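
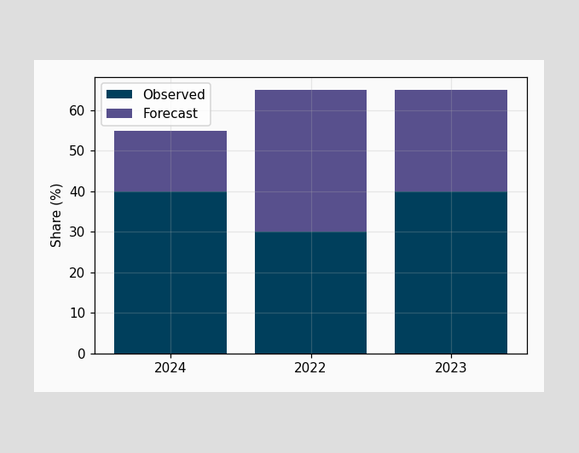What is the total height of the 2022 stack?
The 2022 stack's top reaches 65% on the y-axis.

65%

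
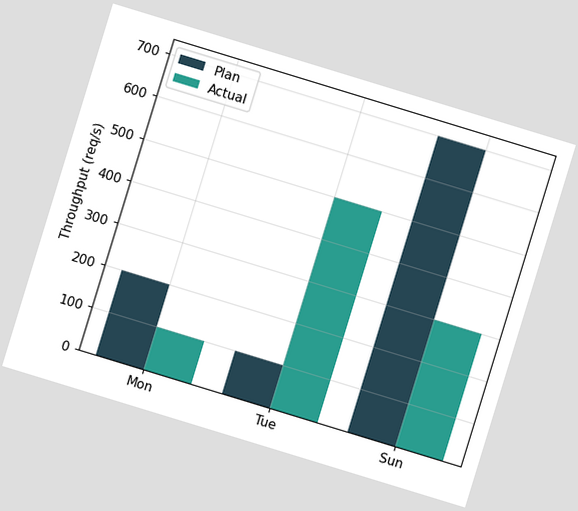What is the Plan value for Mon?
200req/s

The chart is tilted about 17° clockwise. The Plan bar at Mon reaches 200req/s on the y-axis.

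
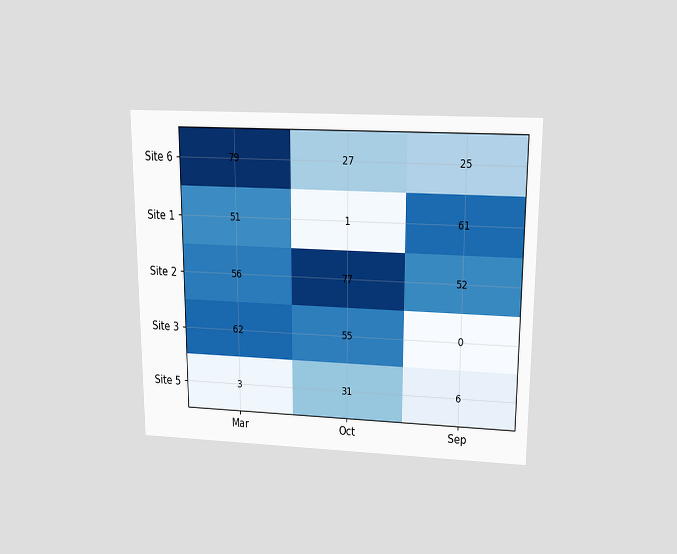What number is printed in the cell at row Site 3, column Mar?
The chart is viewed slightly from above. The (Site 3, Mar) cell reads 62.

62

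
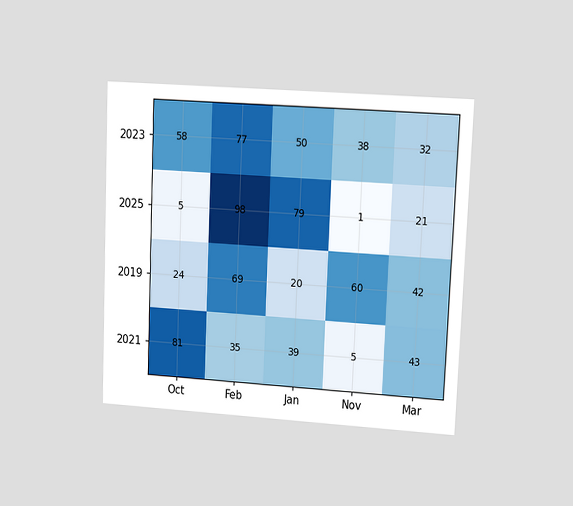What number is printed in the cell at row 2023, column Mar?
The chart is tilted about 2° clockwise and viewed at a slight angle. The (2023, Mar) cell reads 32.

32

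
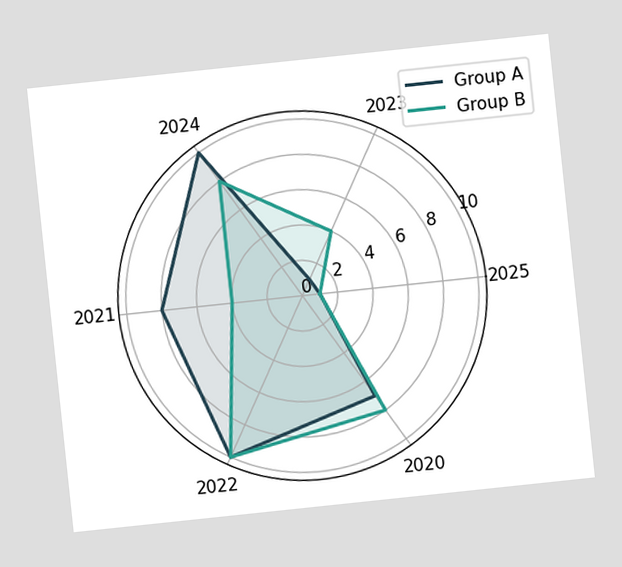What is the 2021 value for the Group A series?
The chart is tilted about 6° counter-clockwise. On the 2021 axis, Group A reaches 8.

8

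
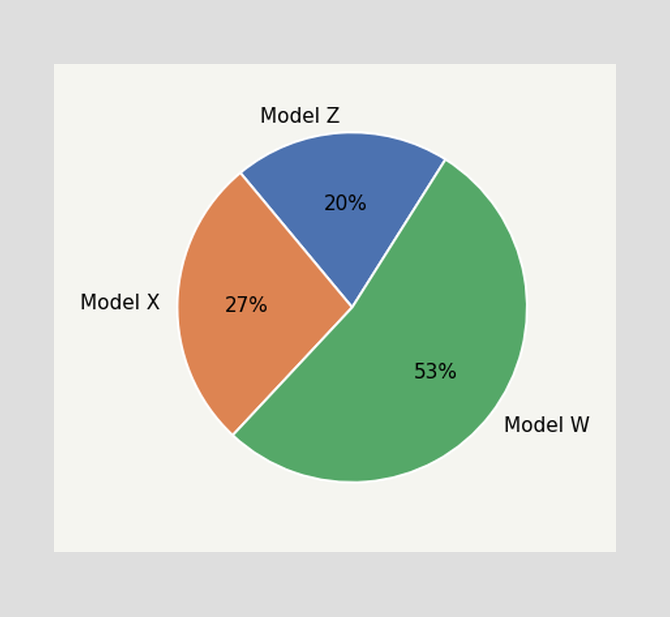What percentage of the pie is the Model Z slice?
The Model Z slice takes up 20% of the pie.

20%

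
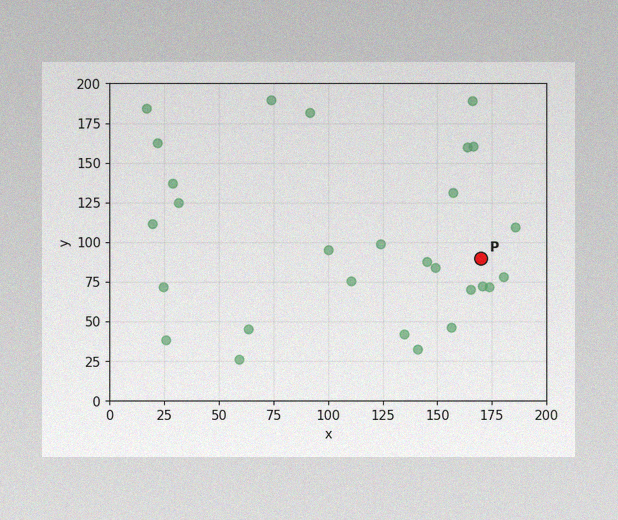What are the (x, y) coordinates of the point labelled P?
(170, 90)

The image has some photo noise and uneven lighting. Following the gridlines from P to each axis, P sits at (170, 90).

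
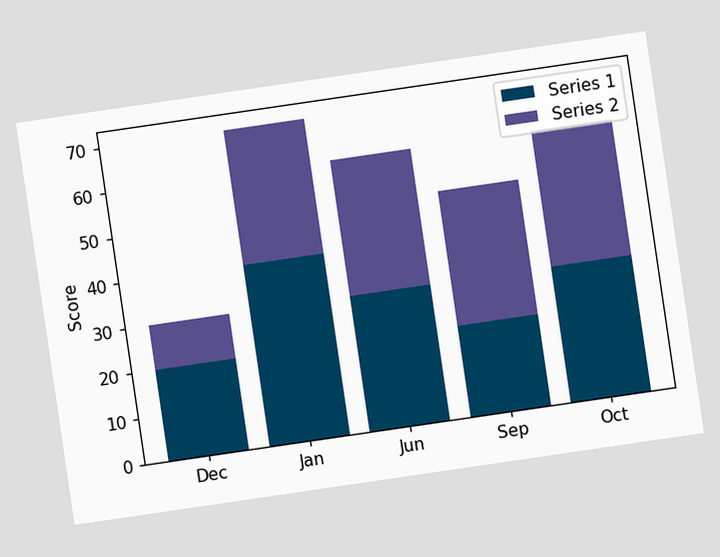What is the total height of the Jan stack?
The chart is tilted about 8° counter-clockwise. The Jan stack's top reaches 70 on the y-axis.

70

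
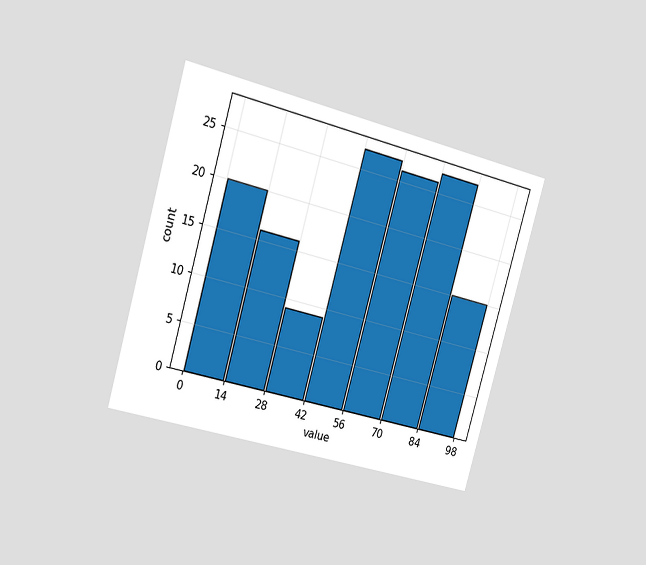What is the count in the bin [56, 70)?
The chart is tilted about 16° clockwise and viewed slightly from the left. The [56, 70) bin has height 26.

26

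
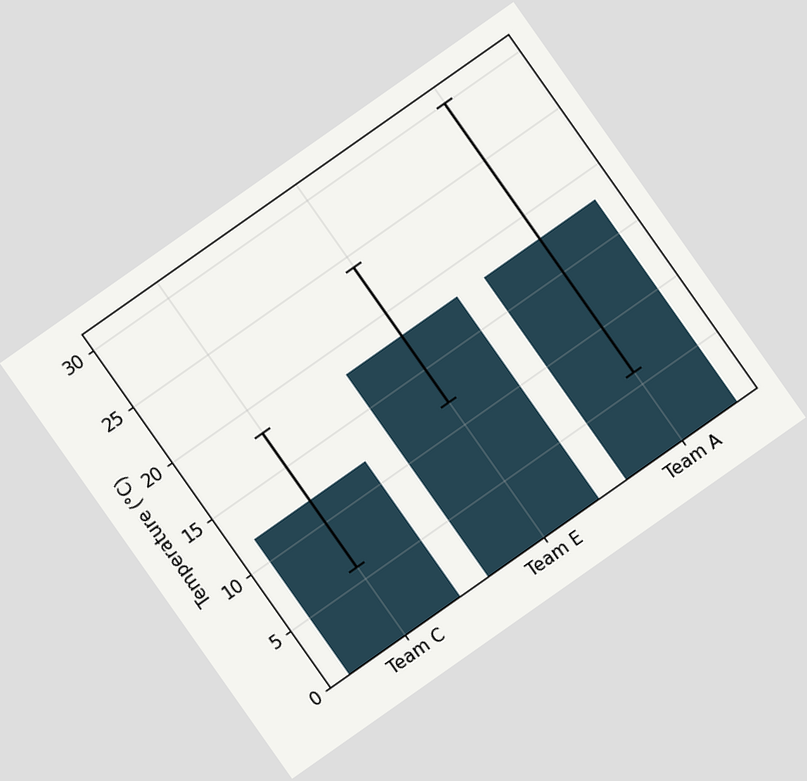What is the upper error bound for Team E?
24°C

The chart is tilted about 35° counter-clockwise. The Team E bar's upper whisker reaches 24°C.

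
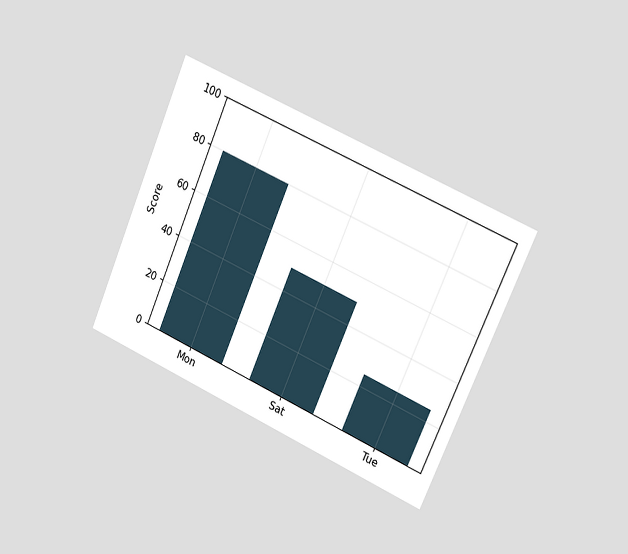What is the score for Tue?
The chart is tilted about 24° clockwise and viewed slightly from the right. Reading along the chart's y-axis, the Tue bar reaches 25.

25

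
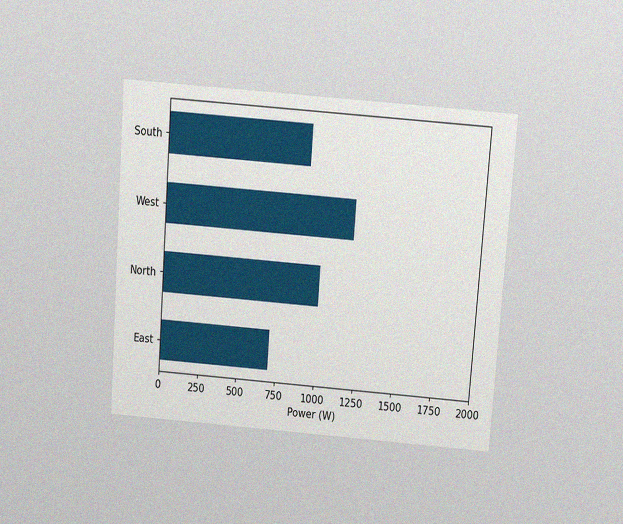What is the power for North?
The chart is tilted about 4° clockwise and viewed slightly from above, with some photo noise. Reading along the chart's x-axis, the North bar reaches 1000W.

1000W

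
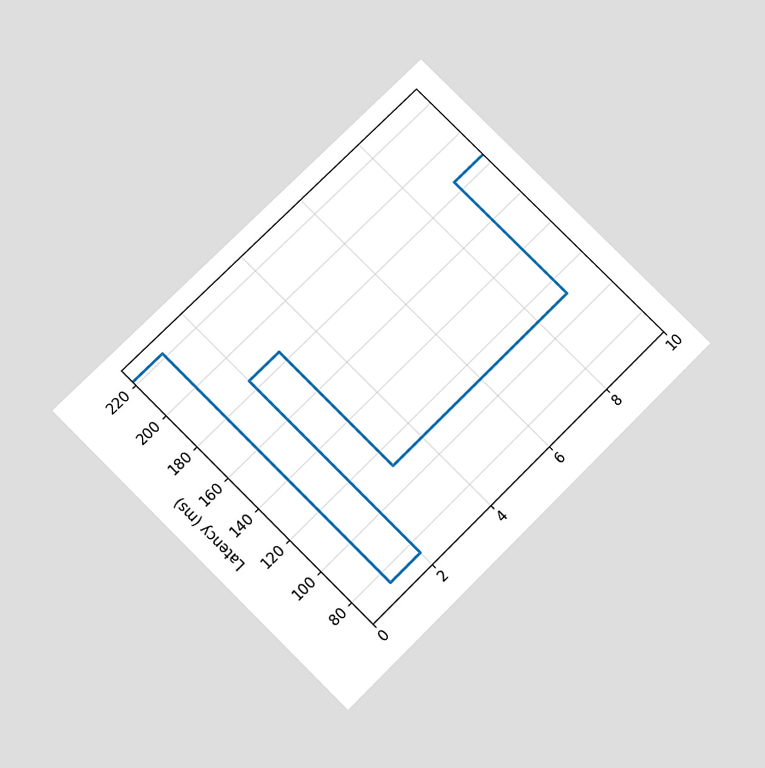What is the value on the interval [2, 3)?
The chart is tilted about 45° counter-clockwise and viewed slightly from below. On [2, 3) the step sits at 185ms.

185ms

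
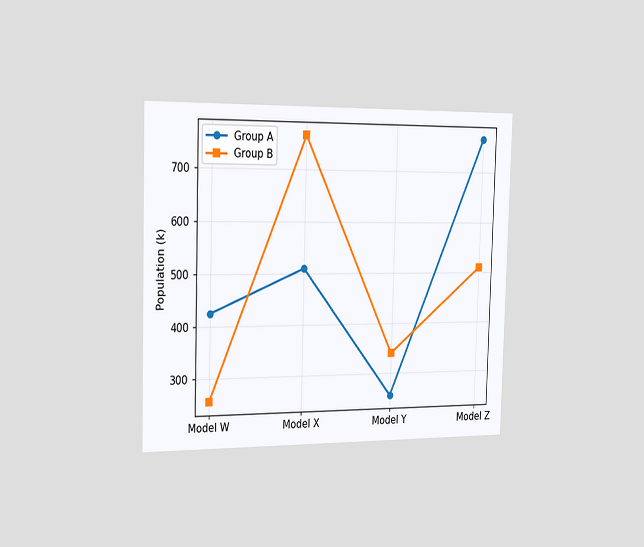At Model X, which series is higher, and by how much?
Group B, by 255k

The chart is viewed slightly from the left. At Model X, Group B sits above the other line by 255k.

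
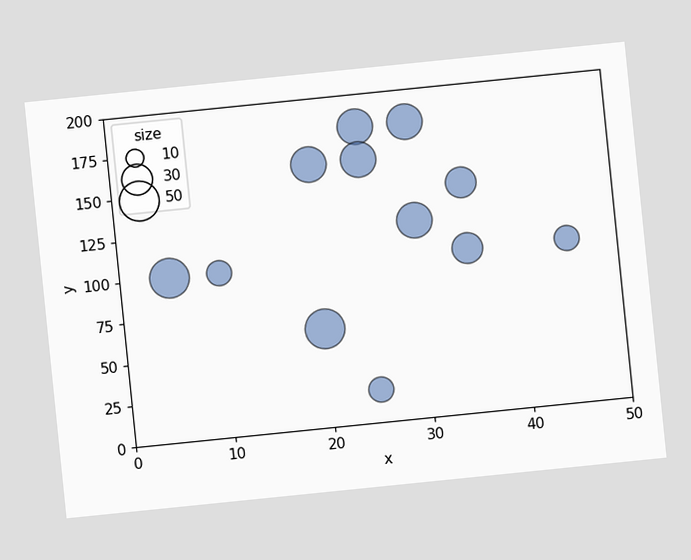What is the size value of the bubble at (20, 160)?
The chart is tilted about 6° counter-clockwise. Matching the bubble at (20, 160) against the size legend gives 40.

40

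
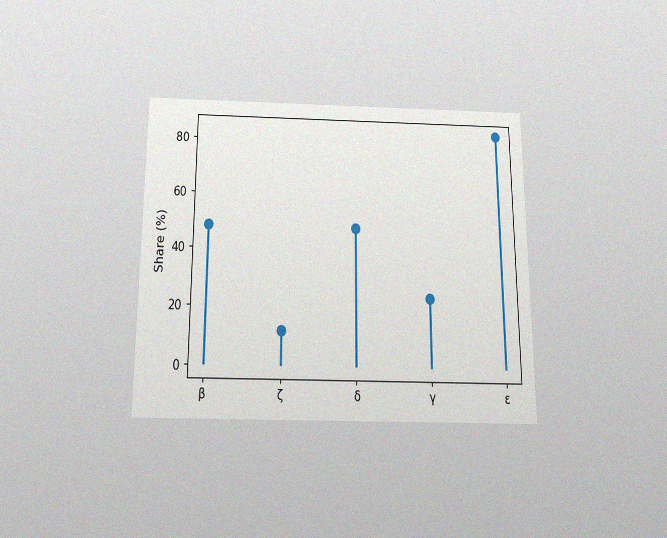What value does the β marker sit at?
48%

The chart is viewed slightly from below, with some photo noise. The β marker sits at 48%.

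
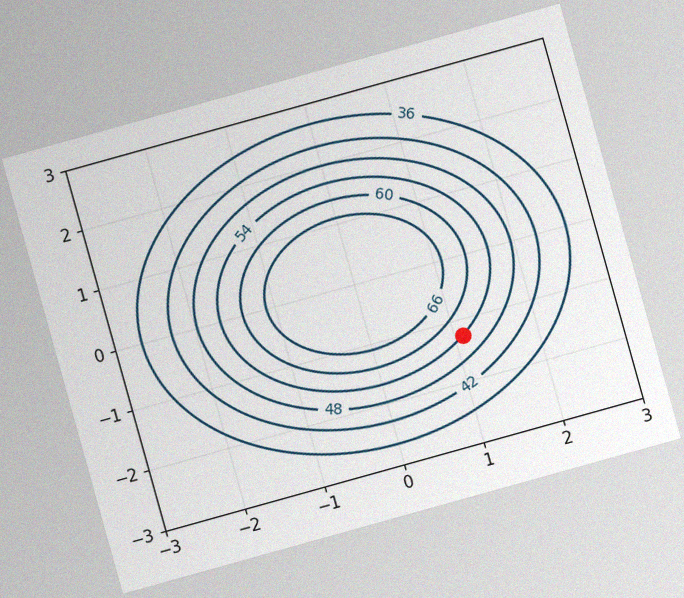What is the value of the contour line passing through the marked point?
54

The chart is tilted about 16° counter-clockwise, with some photo noise. The marked point sits on the contour labelled 54.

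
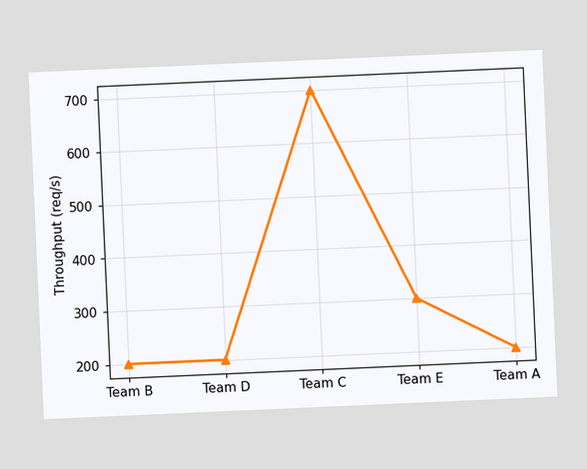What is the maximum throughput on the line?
The chart is tilted about 3° counter-clockwise. The highest point is at Team C, and reading across to the y-axis gives 700req/s.

700req/s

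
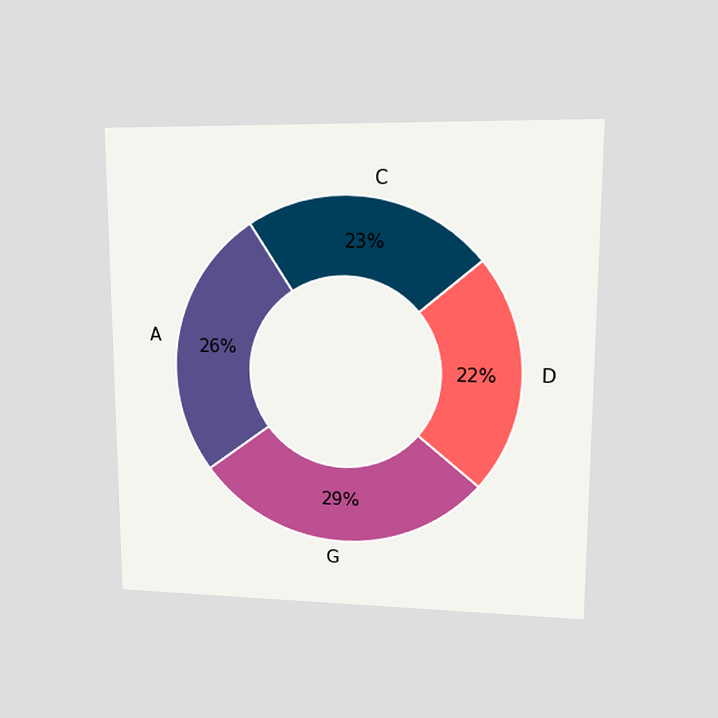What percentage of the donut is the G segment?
The chart is viewed at a slight angle. The G segment takes up 29% of the ring.

29%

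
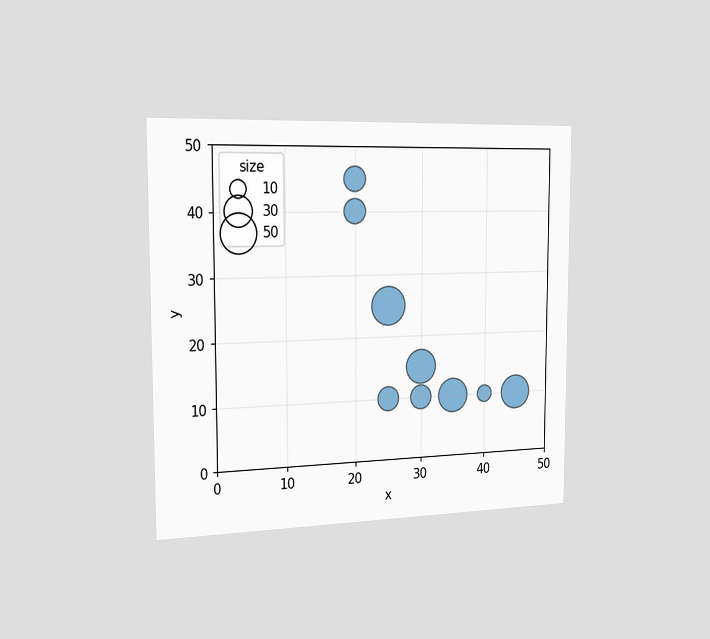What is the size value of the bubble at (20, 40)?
20

The chart is viewed slightly from the left. Matching the bubble at (20, 40) against the size legend gives 20.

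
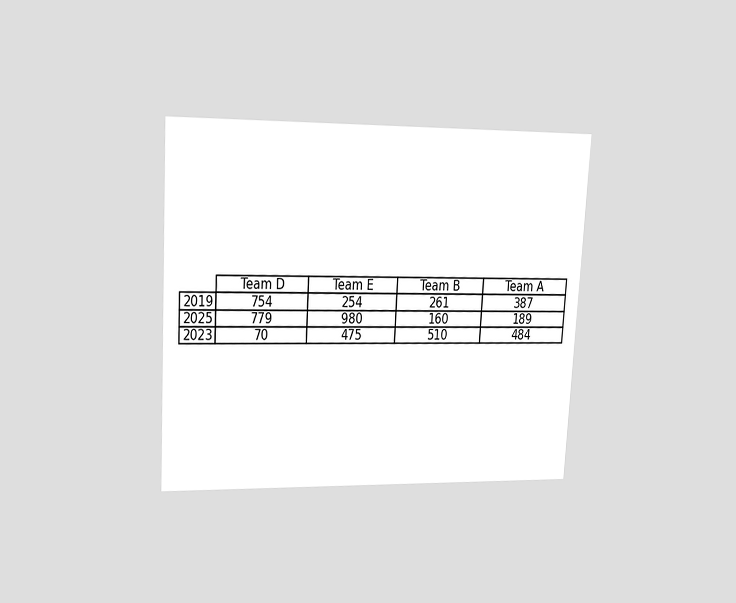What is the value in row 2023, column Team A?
484

The chart is tilted about 3° clockwise and viewed at a slight angle. The (2023, Team A) cell reads 484.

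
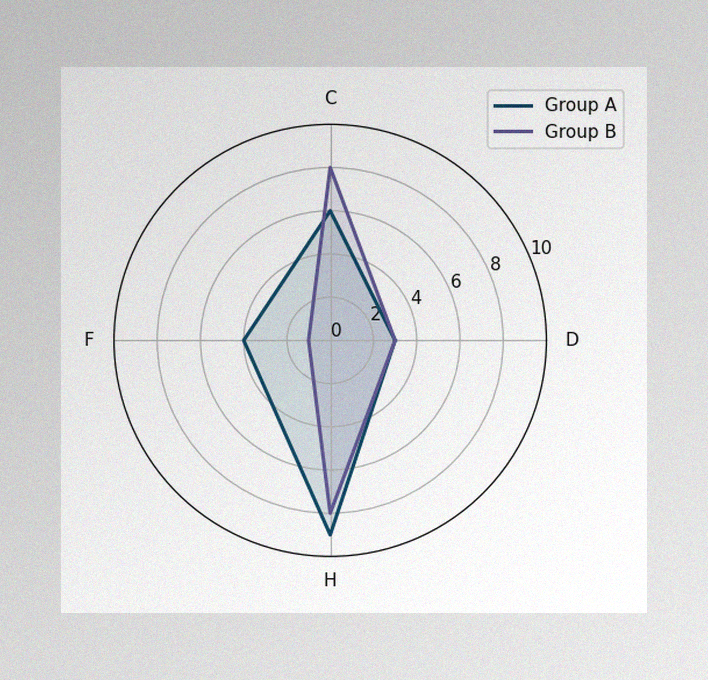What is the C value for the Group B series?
The image has some photo noise and uneven lighting. On the C axis, Group B reaches 8.

8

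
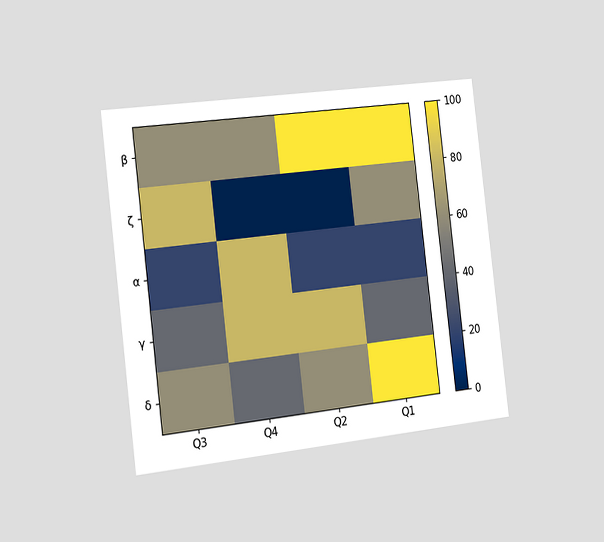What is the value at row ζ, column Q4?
0

The chart is tilted about 7° counter-clockwise and viewed slightly from the left. Matching cell (ζ, Q4) against the colorbar gives 0.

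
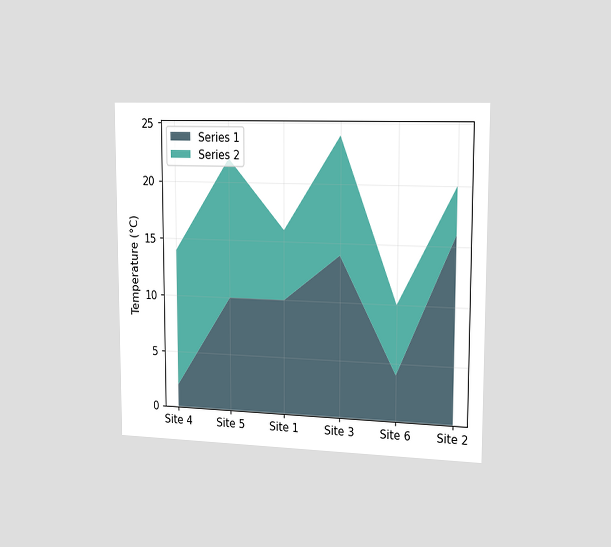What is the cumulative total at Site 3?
24°C

The chart is viewed slightly from the right. The stacked total at Site 3 reaches 24°C.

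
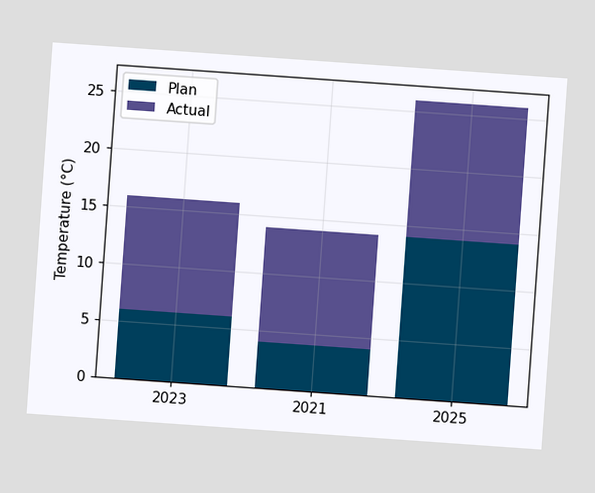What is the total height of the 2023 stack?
The chart is tilted about 4° clockwise. The 2023 stack's top reaches 16°C on the y-axis.

16°C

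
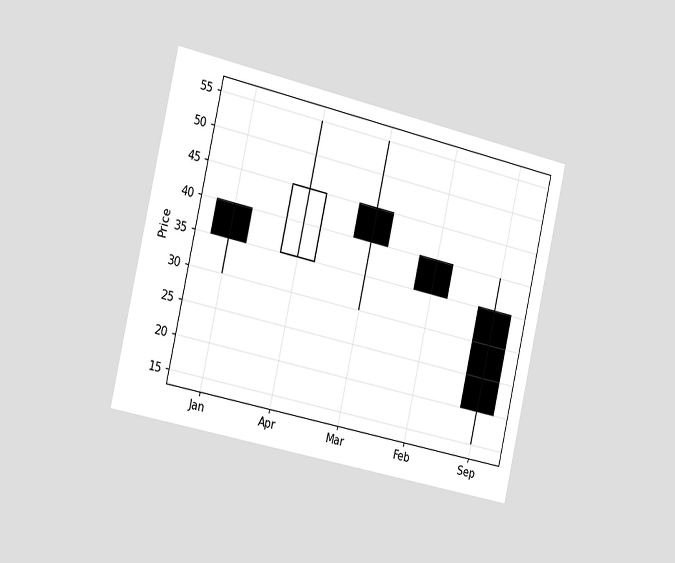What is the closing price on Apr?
The chart is tilted about 13° clockwise and viewed slightly from the left. The Apr candle closes at 45.

45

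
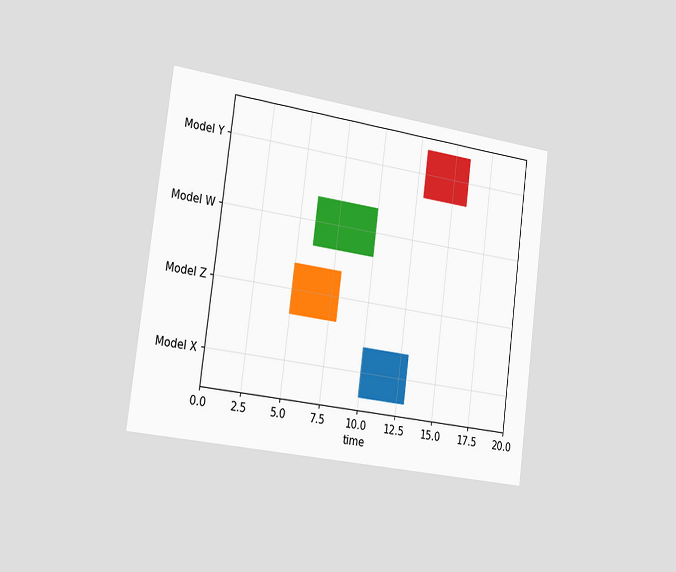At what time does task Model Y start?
The chart is tilted about 7° clockwise and viewed slightly from the left. The Model Y bar begins at t=13.

13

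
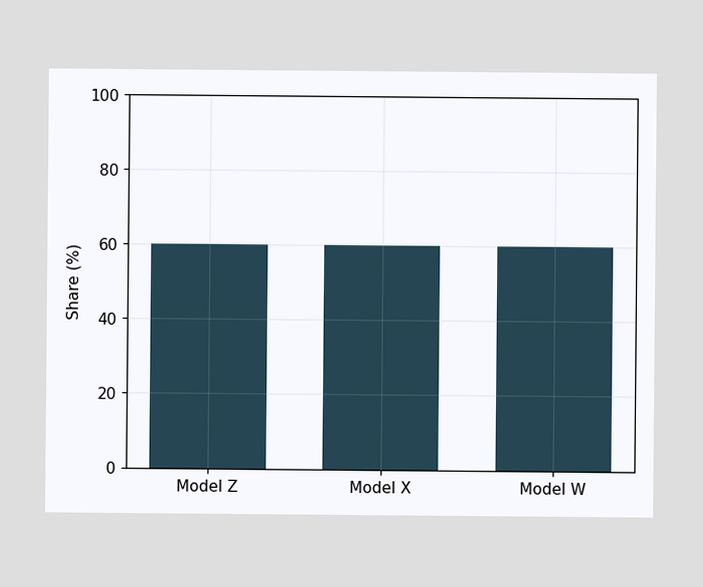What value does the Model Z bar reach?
60%

Reading along the chart's y-axis, the Model Z bar reaches 60%.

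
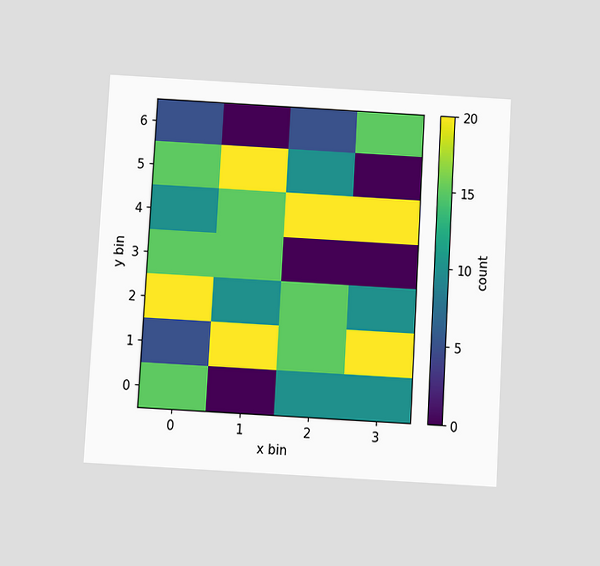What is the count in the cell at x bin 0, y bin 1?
The chart is tilted about 3° clockwise and viewed slightly from below. Matching the cell (0, 1) against the colorbar gives 5.

5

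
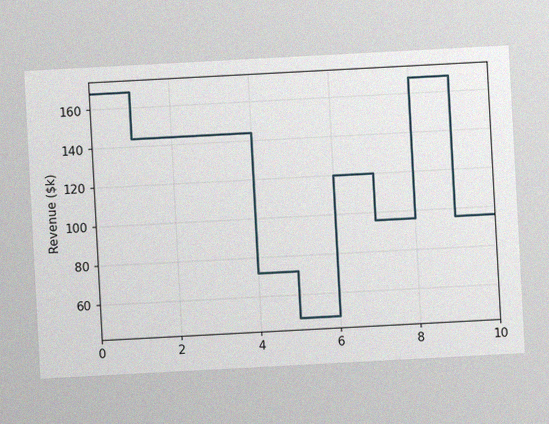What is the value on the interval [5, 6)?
$48k

The chart is tilted about 3° counter-clockwise, with some photo noise. On [5, 6) the step sits at $48k.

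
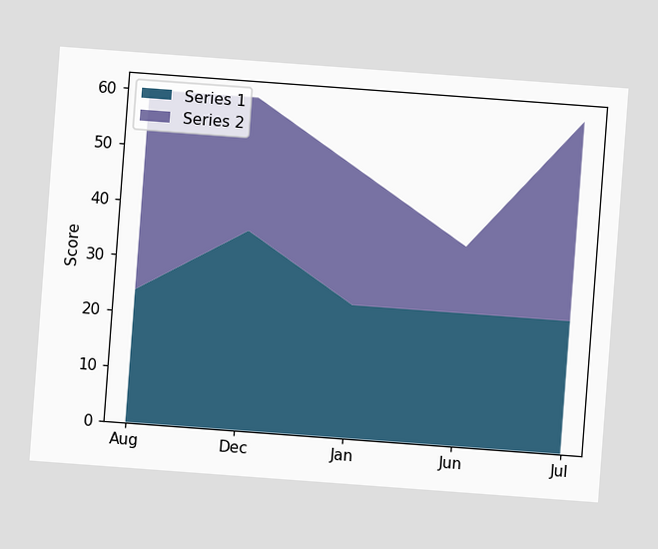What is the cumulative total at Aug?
The chart is tilted about 4° clockwise. The stacked total at Aug reaches 60.

60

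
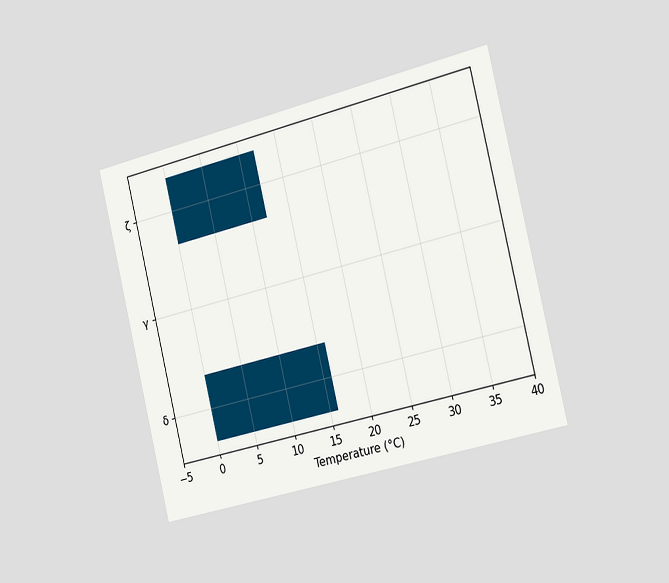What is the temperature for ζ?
The chart is tilted about 14° counter-clockwise and viewed slightly from the right. Reading along the chart's x-axis, the ζ bar reaches 12°C.

12°C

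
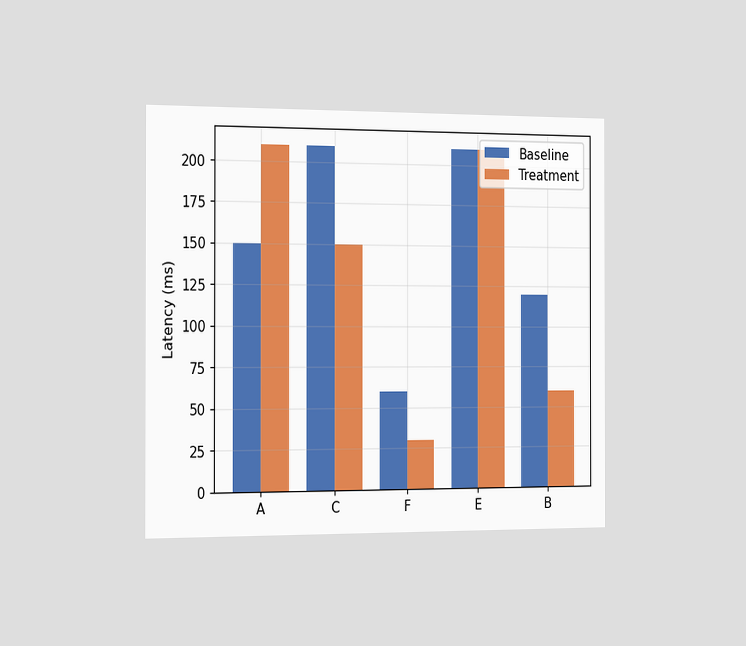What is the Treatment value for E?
210ms

The chart is viewed slightly from the left. The Treatment bar at E reaches 210ms on the y-axis.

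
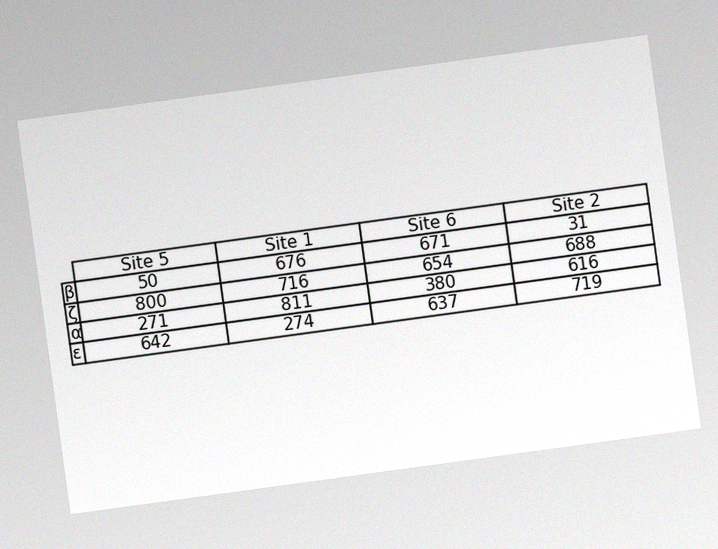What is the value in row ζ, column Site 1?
716

The chart is tilted about 8° counter-clockwise, with some photo noise. The (ζ, Site 1) cell reads 716.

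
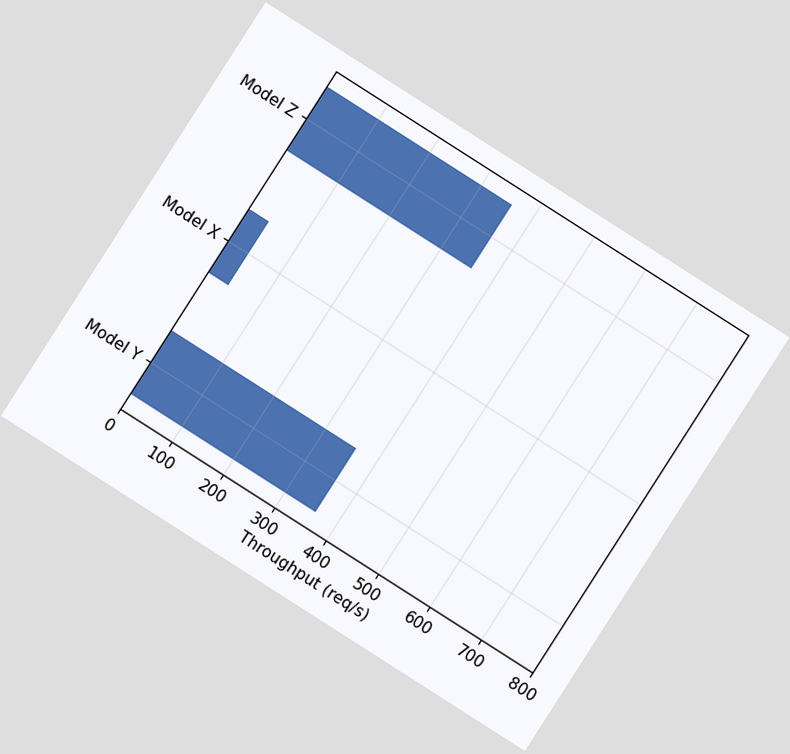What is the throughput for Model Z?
360req/s

The chart is tilted about 33° clockwise. Reading along the chart's x-axis, the Model Z bar reaches 360req/s.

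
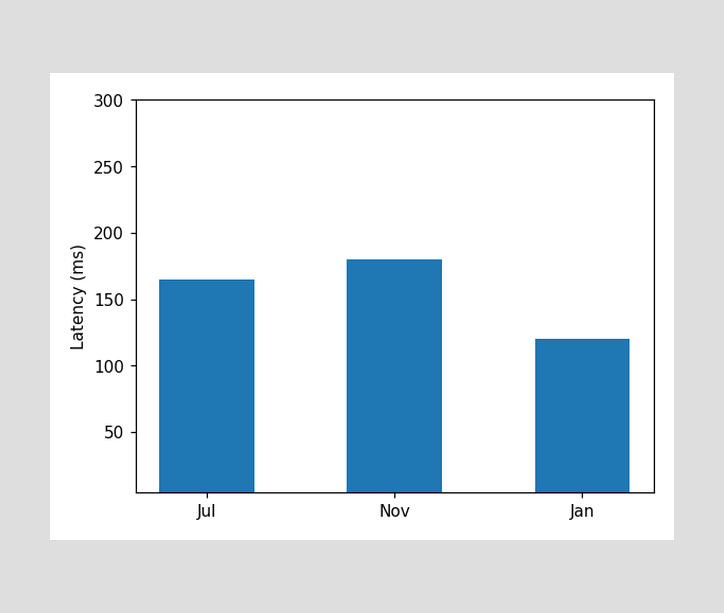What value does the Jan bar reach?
120ms

Reading along the chart's y-axis, the Jan bar reaches 120ms.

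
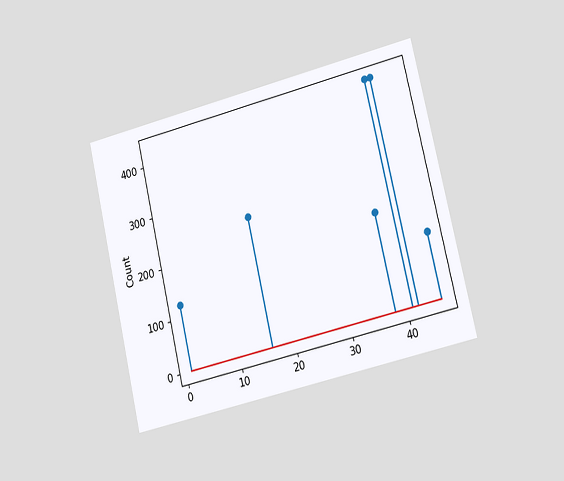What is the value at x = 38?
The chart is tilted about 13° counter-clockwise and viewed slightly from the right. The stem at x=38 reaches 186.

186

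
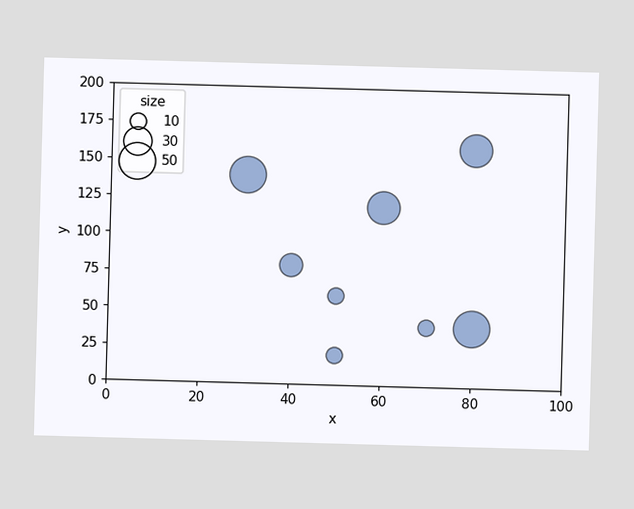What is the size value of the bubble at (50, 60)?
10

Matching the bubble at (50, 60) against the size legend gives 10.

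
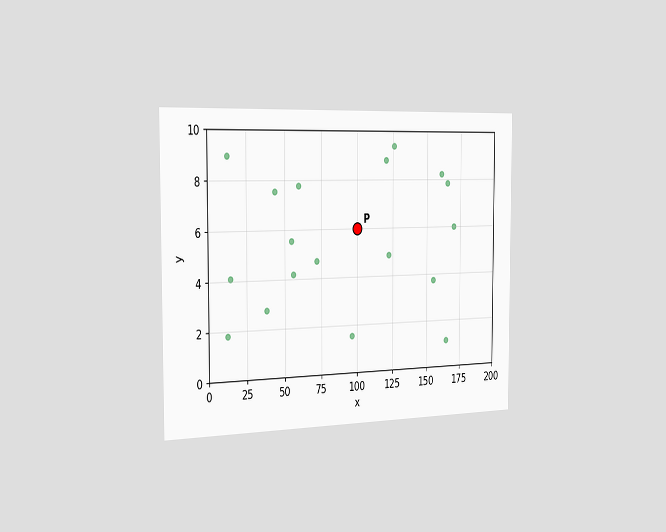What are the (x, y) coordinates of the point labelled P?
The chart is viewed slightly from the left. Following the gridlines from P to each axis, P sits at (100, 6).

(100, 6)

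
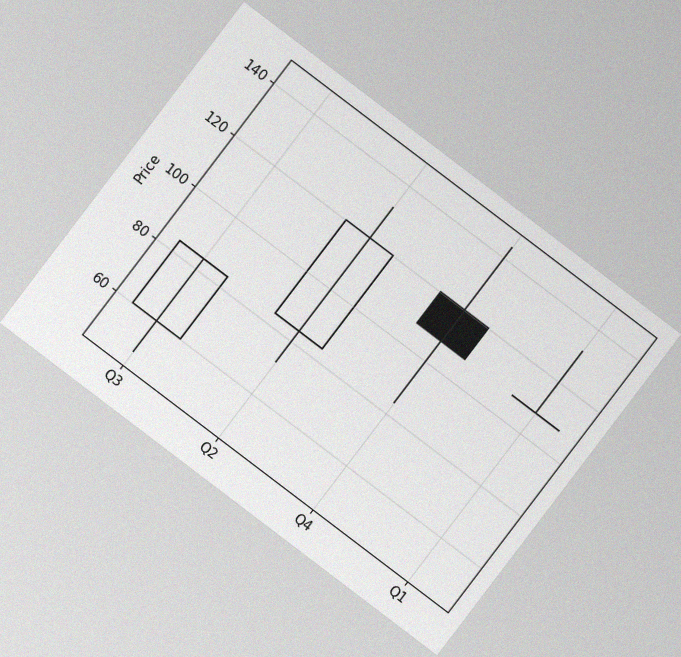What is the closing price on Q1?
108

The chart is tilted about 37° clockwise, with some photo noise. The Q1 candle closes at 108.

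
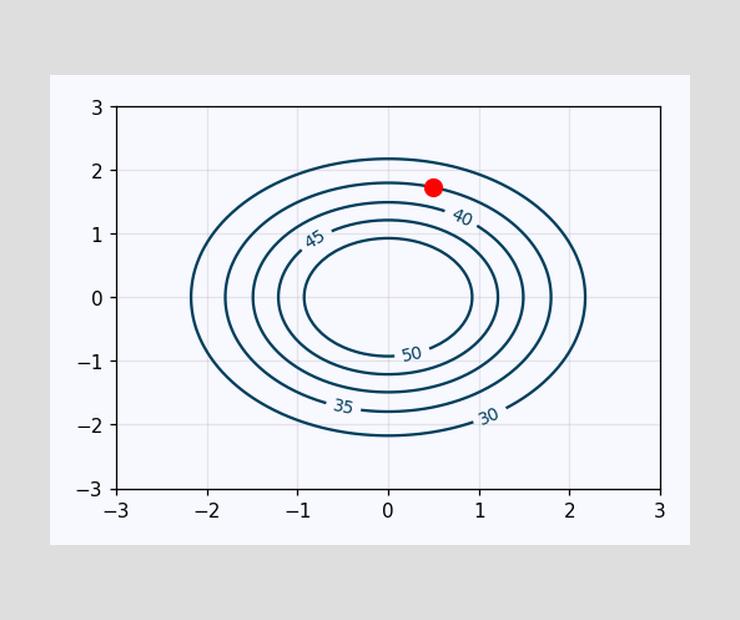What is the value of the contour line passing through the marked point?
The marked point sits on the contour labelled 35.

35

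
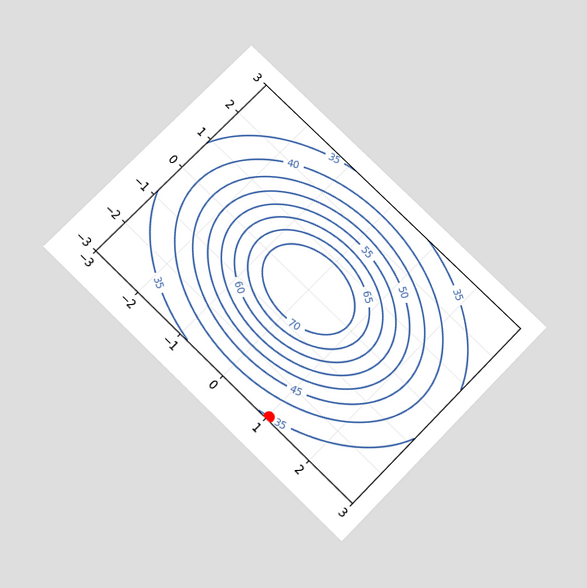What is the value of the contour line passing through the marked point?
The chart is tilted about 44° clockwise and viewed slightly from below. The marked point sits on the contour labelled 35.

35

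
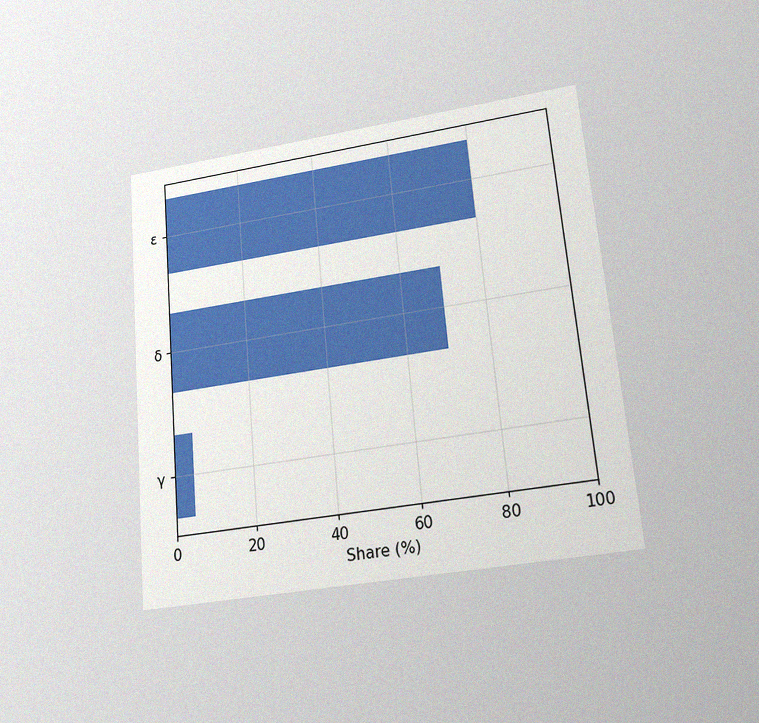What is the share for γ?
The chart is tilted about 5° counter-clockwise and viewed at a slight angle, with some photo noise. Reading along the chart's x-axis, the γ bar reaches 5%.

5%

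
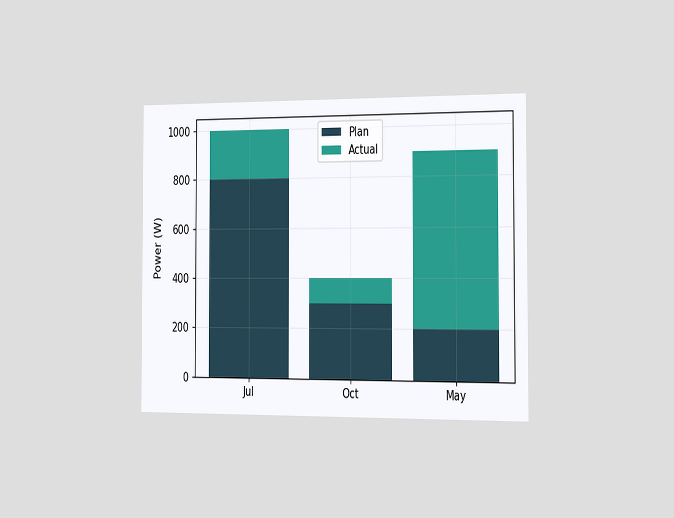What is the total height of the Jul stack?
1000W

The chart is viewed slightly from the right. The Jul stack's top reaches 1000W on the y-axis.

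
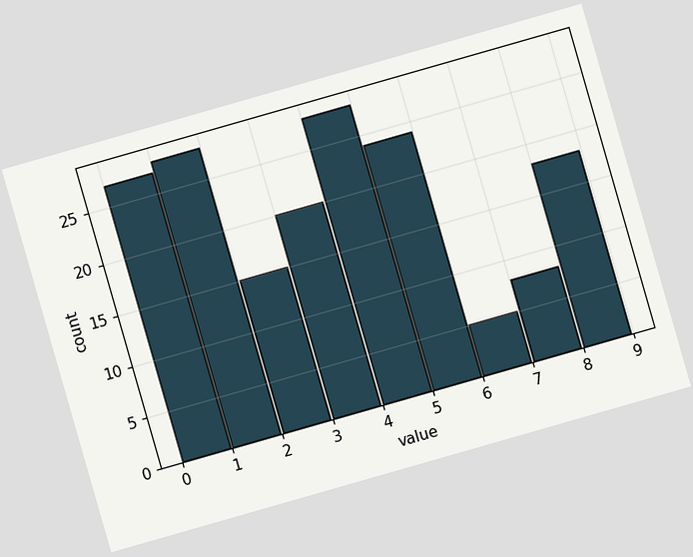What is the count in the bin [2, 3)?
The chart is tilted about 16° counter-clockwise. The [2, 3) bin has height 15.

15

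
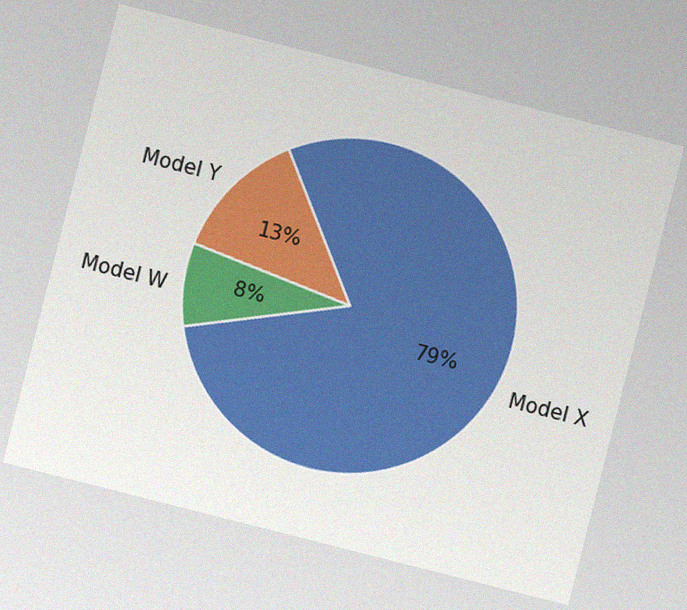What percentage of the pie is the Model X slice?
The chart is tilted about 14° clockwise, with some photo noise. The Model X slice takes up 79% of the pie.

79%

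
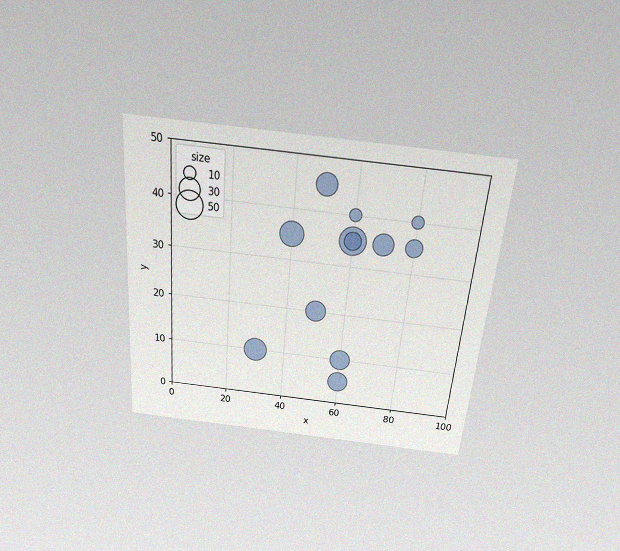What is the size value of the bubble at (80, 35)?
20

The chart is tilted about 5° clockwise and viewed slightly from above, with some photo noise. Matching the bubble at (80, 35) against the size legend gives 20.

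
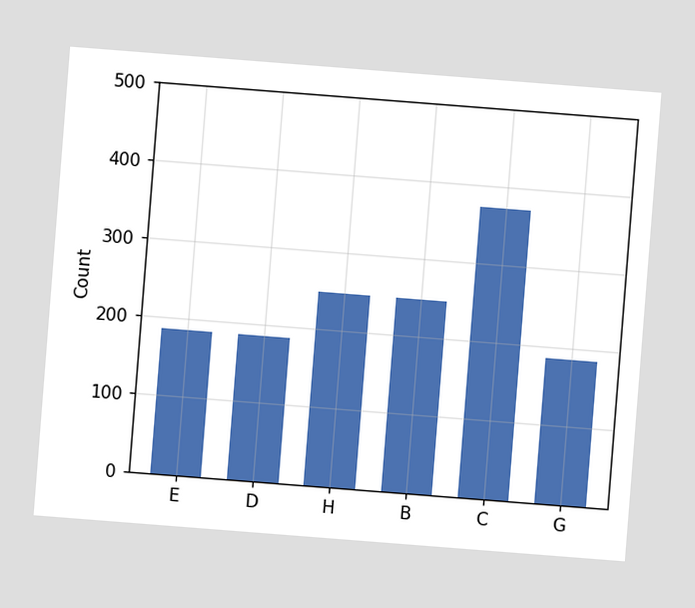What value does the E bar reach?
The chart is tilted about 4° clockwise. Reading along the chart's y-axis, the E bar reaches 186.

186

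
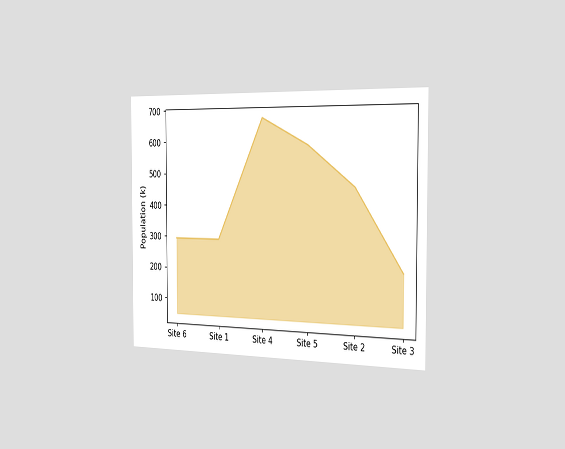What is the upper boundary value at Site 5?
588k

The chart is viewed slightly from the right. At Site 5 the upper boundary is at 588k.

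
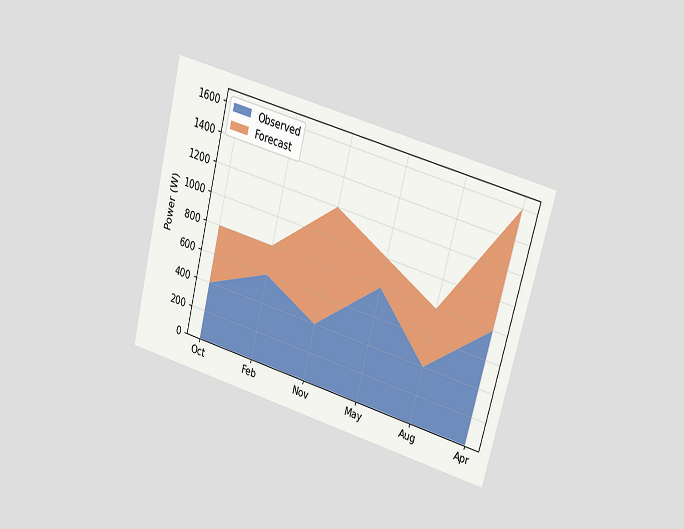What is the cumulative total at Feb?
800W

The chart is tilted about 15° clockwise and viewed at a slight angle. The stacked total at Feb reaches 800W.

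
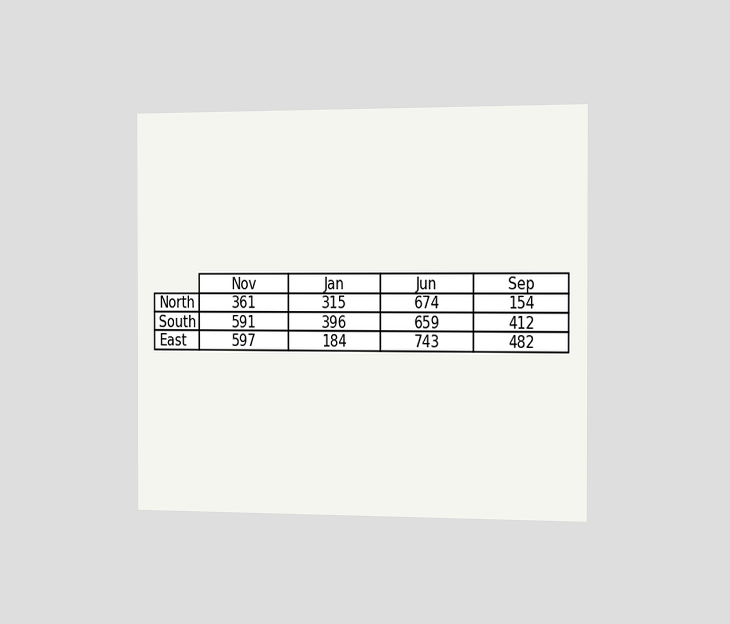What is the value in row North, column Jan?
The chart is viewed slightly from the right. The (North, Jan) cell reads 315.

315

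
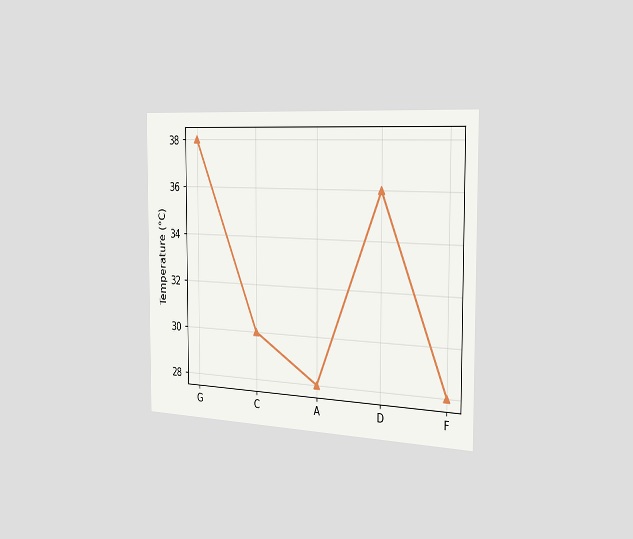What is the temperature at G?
38°C

The chart is viewed slightly from the right. At G, the line is at 38°C.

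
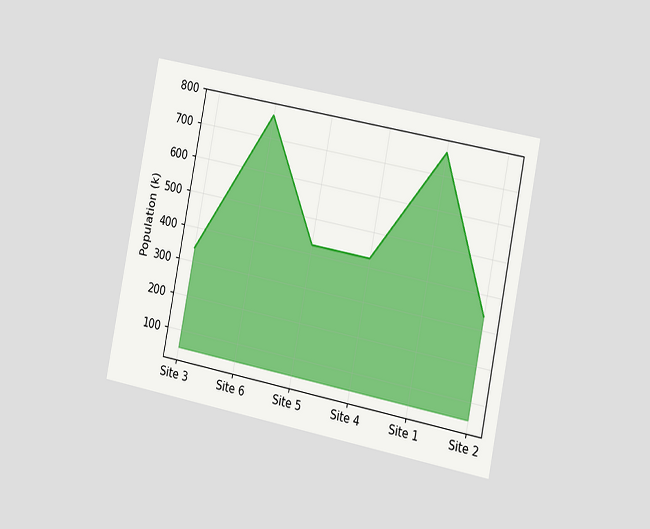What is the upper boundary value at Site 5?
425k

The chart is tilted about 11° clockwise and viewed slightly from the right. At Site 5 the upper boundary is at 425k.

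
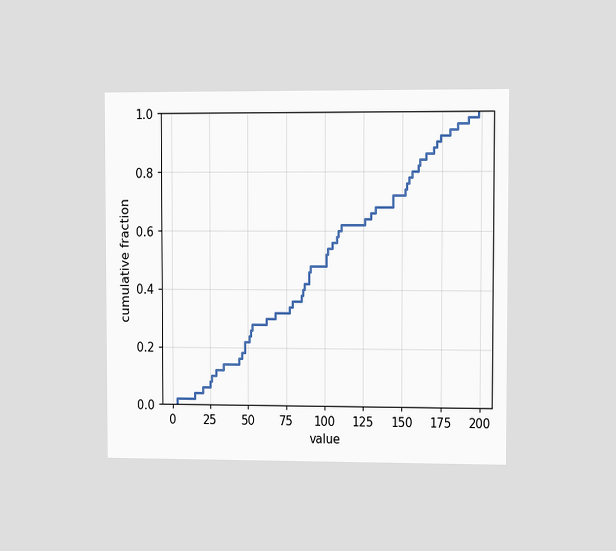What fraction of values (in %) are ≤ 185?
The chart is viewed at a slight angle. At x=185 the ECDF step is at 96%.

96%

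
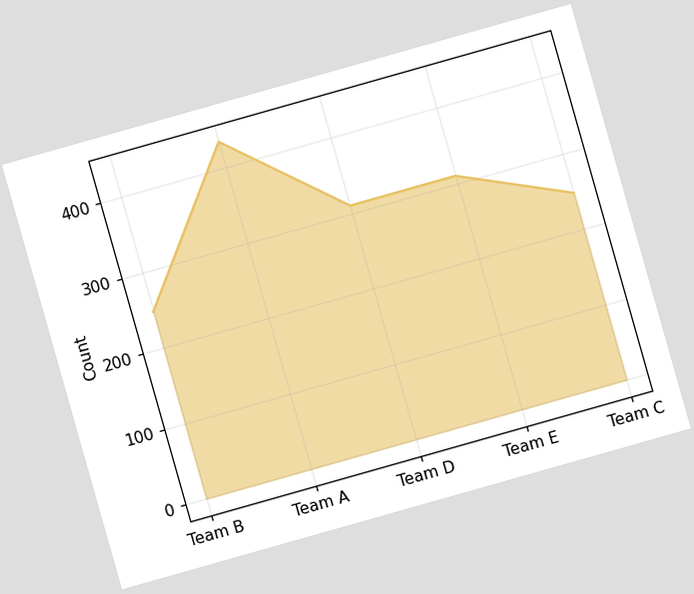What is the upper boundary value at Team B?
248

The chart is tilted about 16° counter-clockwise. At Team B the upper boundary is at 248.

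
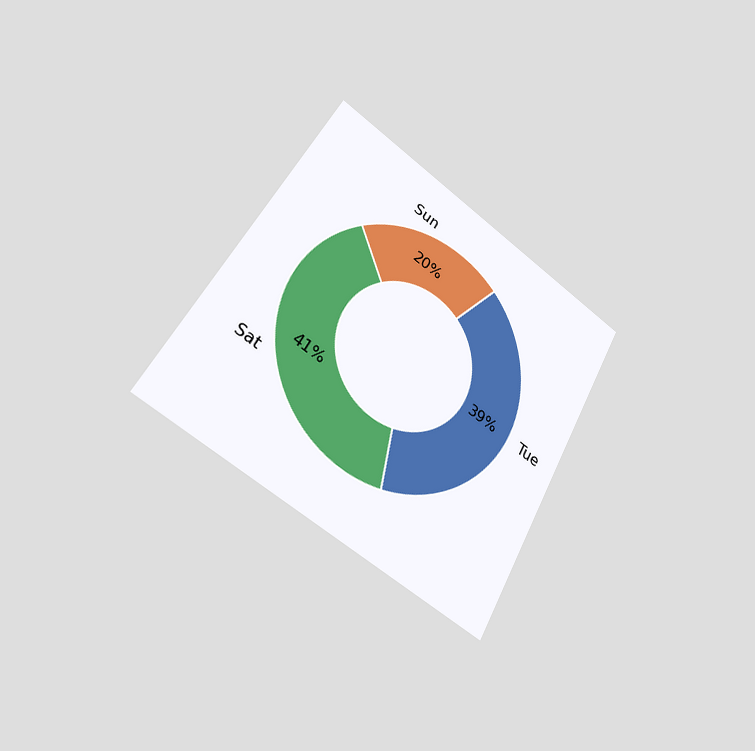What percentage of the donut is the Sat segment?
The chart is tilted about 29° clockwise and viewed slightly from the left. The Sat segment takes up 41% of the ring.

41%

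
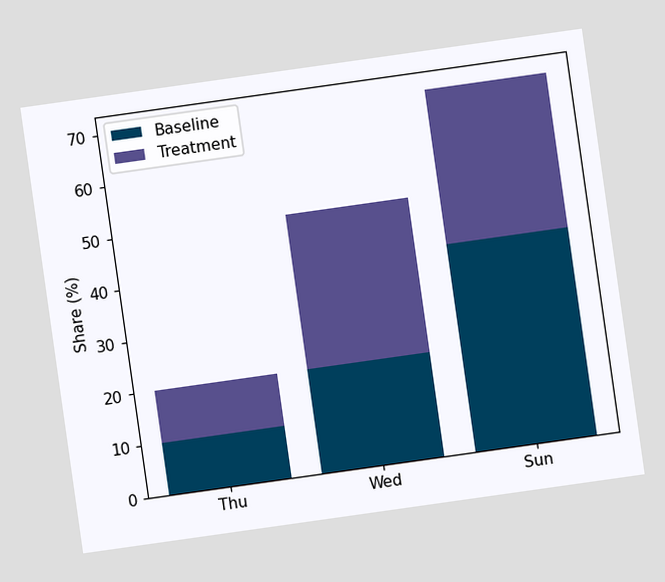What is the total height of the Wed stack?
50%

The chart is tilted about 8° counter-clockwise. The Wed stack's top reaches 50% on the y-axis.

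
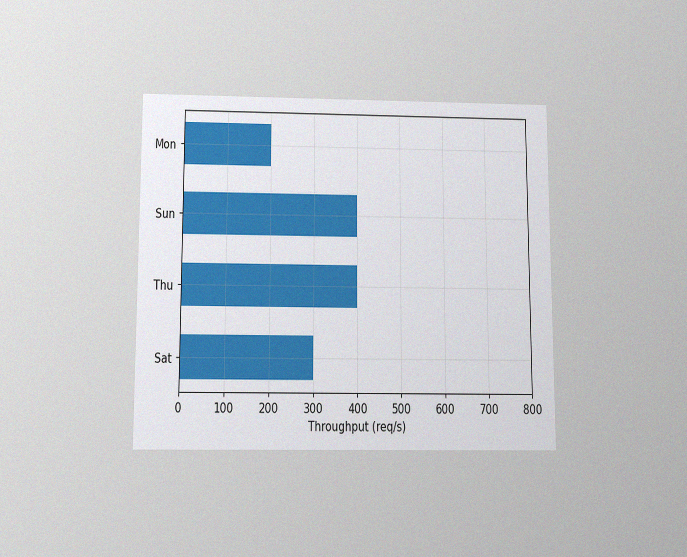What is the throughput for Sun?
400req/s

The chart is viewed slightly from below, with some photo noise. Reading along the chart's x-axis, the Sun bar reaches 400req/s.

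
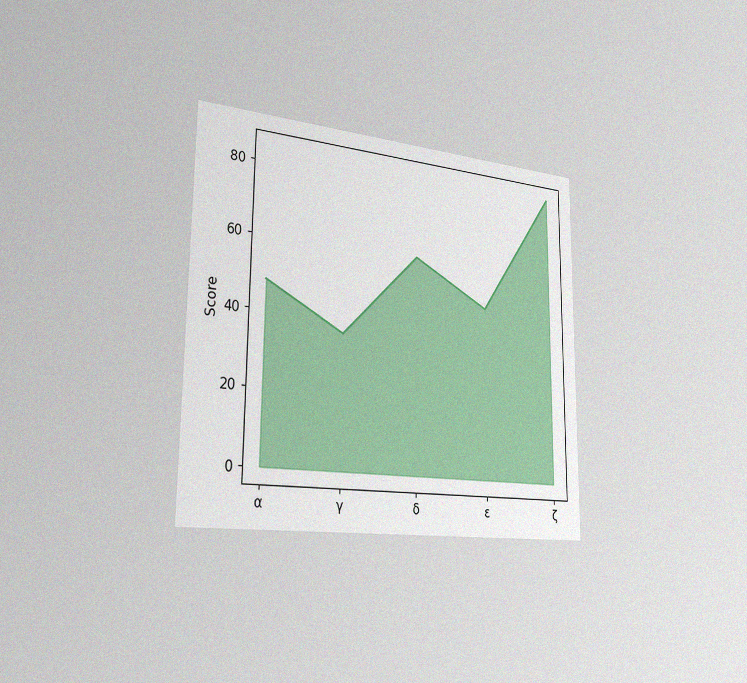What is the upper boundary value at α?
48

The chart is viewed slightly from the left, with some photo noise. At α the upper boundary is at 48.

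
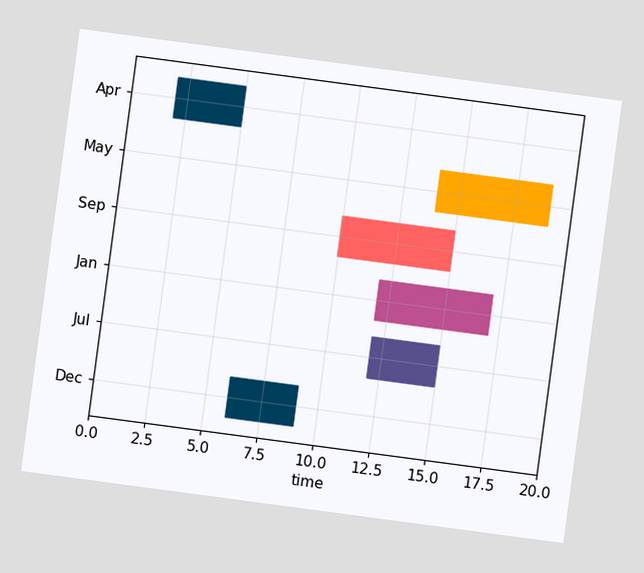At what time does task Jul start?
12

The chart is tilted about 8° clockwise. The Jul bar begins at t=12.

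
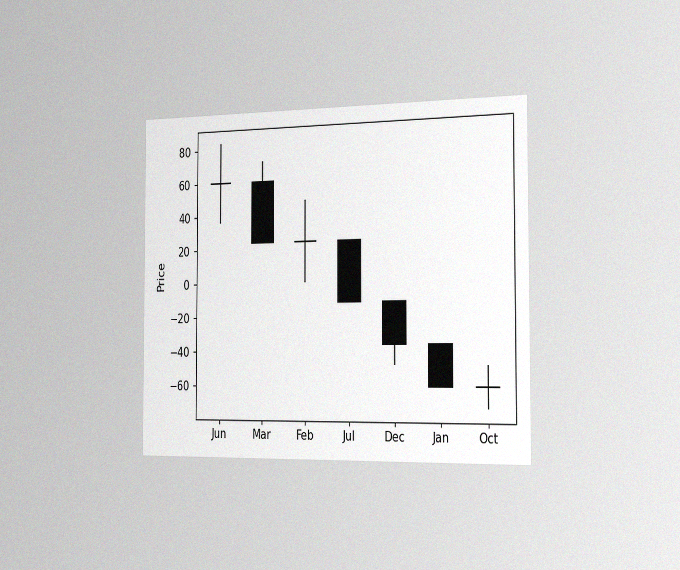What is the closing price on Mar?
24

The chart is viewed slightly from the right, with some photo noise. The Mar candle closes at 24.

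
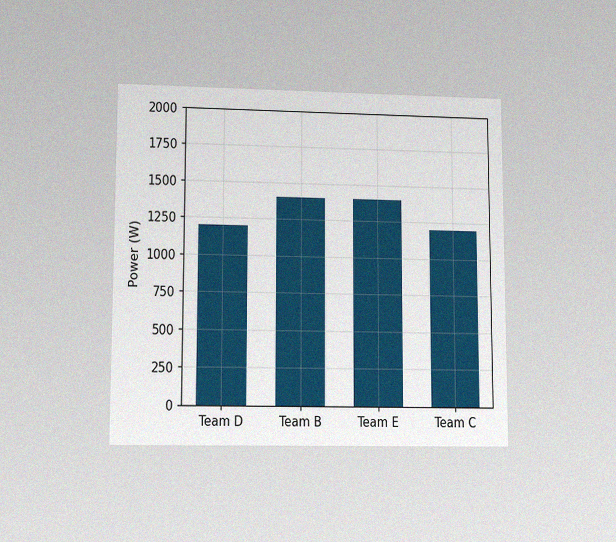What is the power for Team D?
The chart is viewed at a slight angle, with some photo noise. Reading along the chart's y-axis, the Team D bar reaches 1200W.

1200W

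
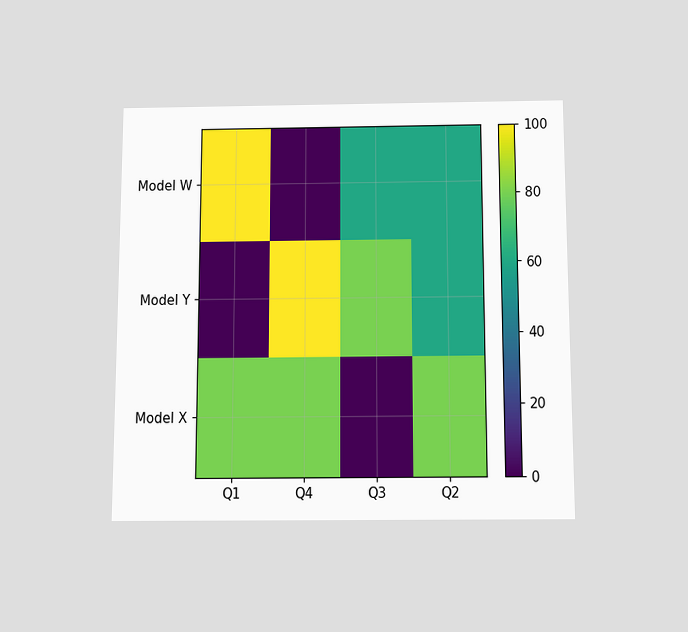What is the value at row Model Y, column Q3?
The chart is viewed slightly from below. Matching cell (Model Y, Q3) against the colorbar gives 80.

80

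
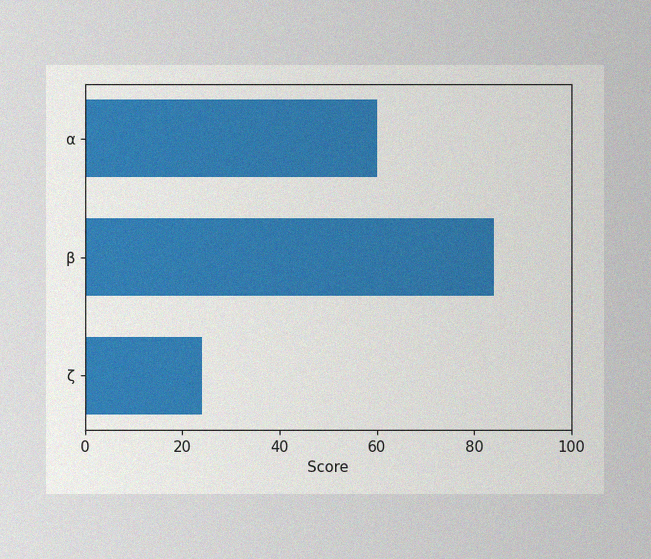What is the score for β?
The image has some photo noise and uneven lighting. Reading along the chart's x-axis, the β bar reaches 84.

84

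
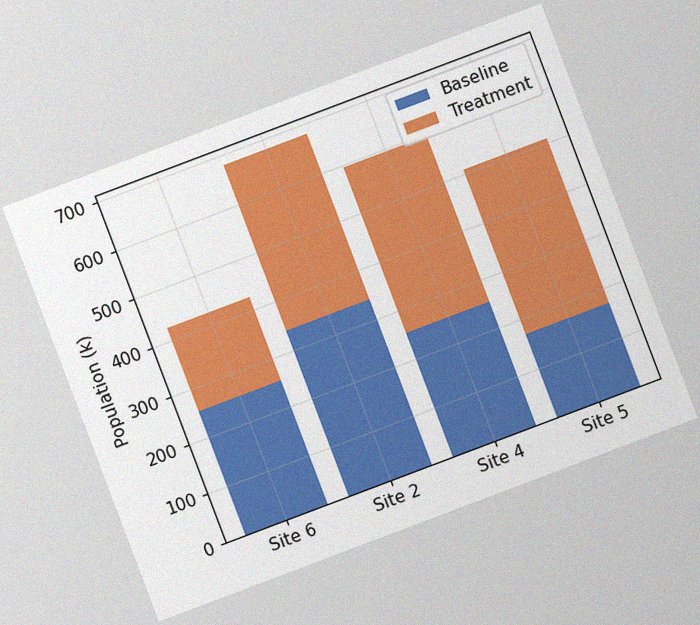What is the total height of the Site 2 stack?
The chart is tilted about 21° counter-clockwise, with some photo noise. The Site 2 stack's top reaches 680k on the y-axis.

680k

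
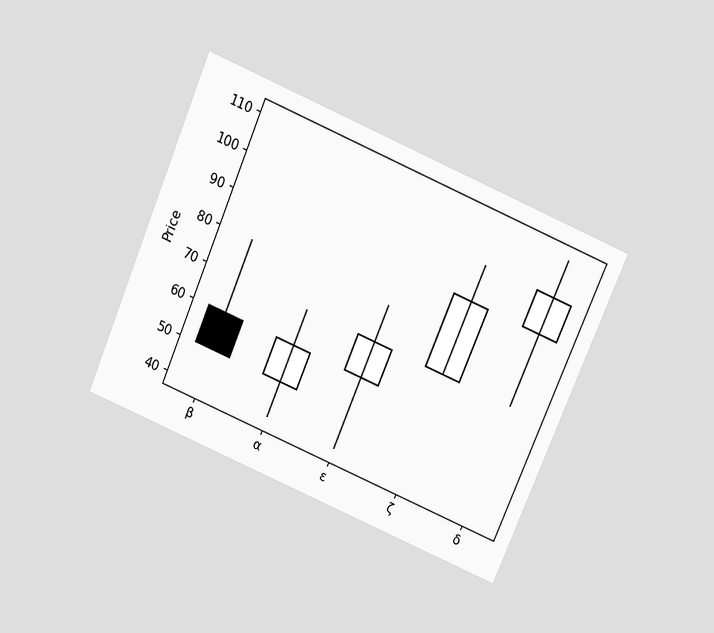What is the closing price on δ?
100

The chart is tilted about 23° clockwise and viewed slightly from above. The δ candle closes at 100.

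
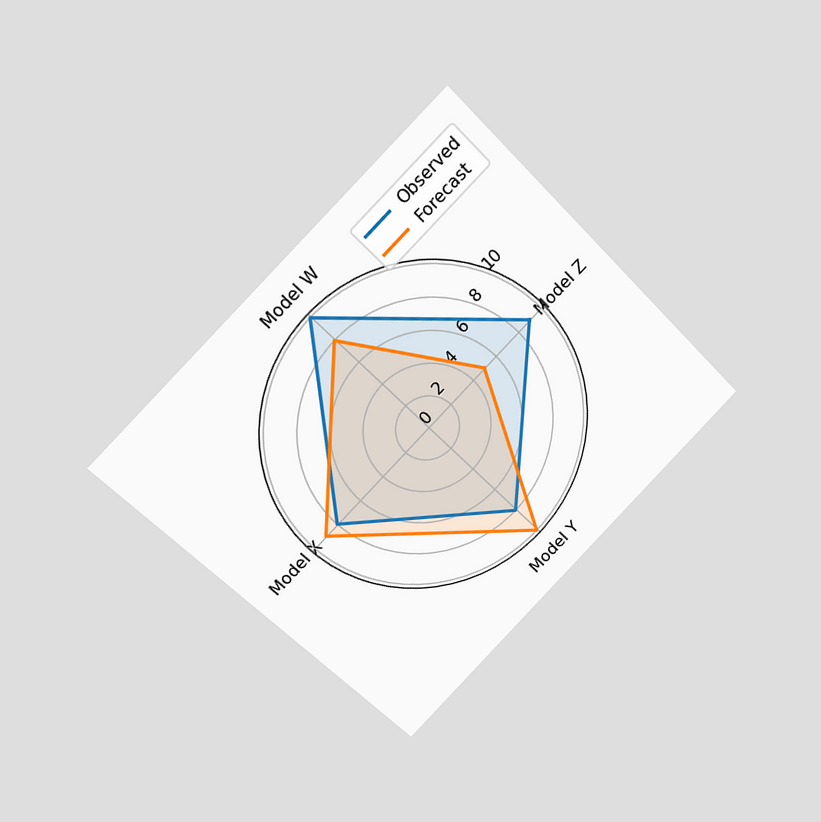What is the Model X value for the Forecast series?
9

The chart is tilted about 45° counter-clockwise and viewed at a slight angle. On the Model X axis, Forecast reaches 9.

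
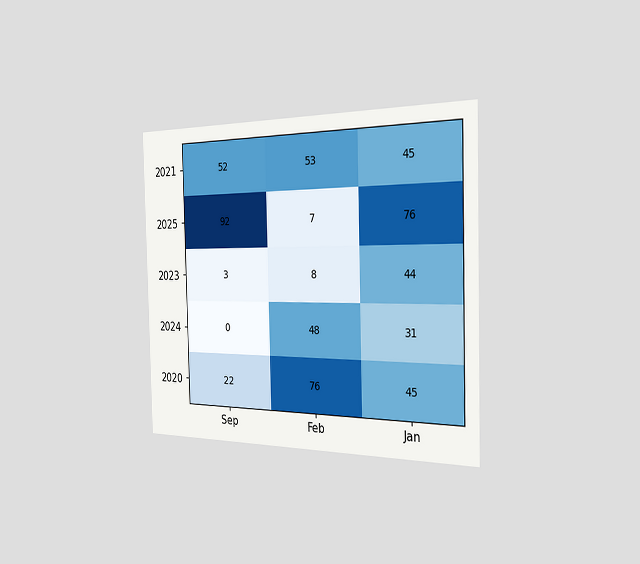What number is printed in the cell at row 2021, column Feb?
The chart is viewed slightly from the right. The (2021, Feb) cell reads 53.

53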